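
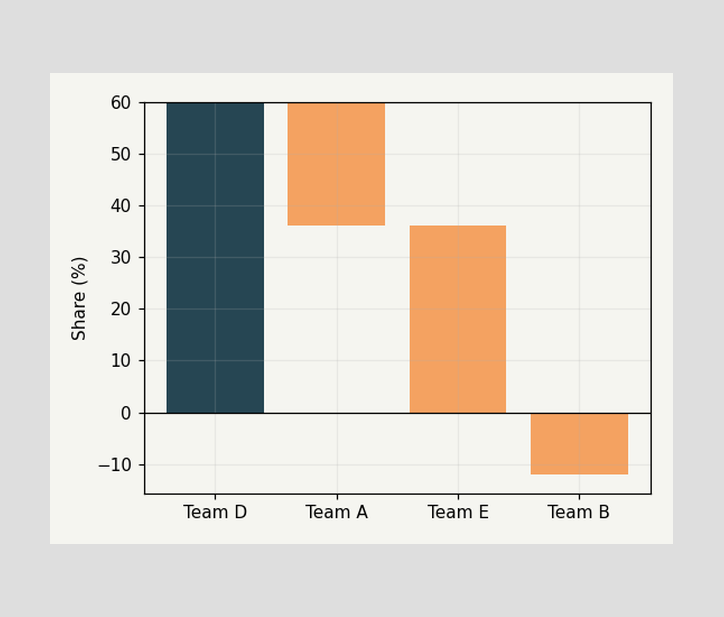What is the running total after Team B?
-12%

After Team B the running total reaches -12%.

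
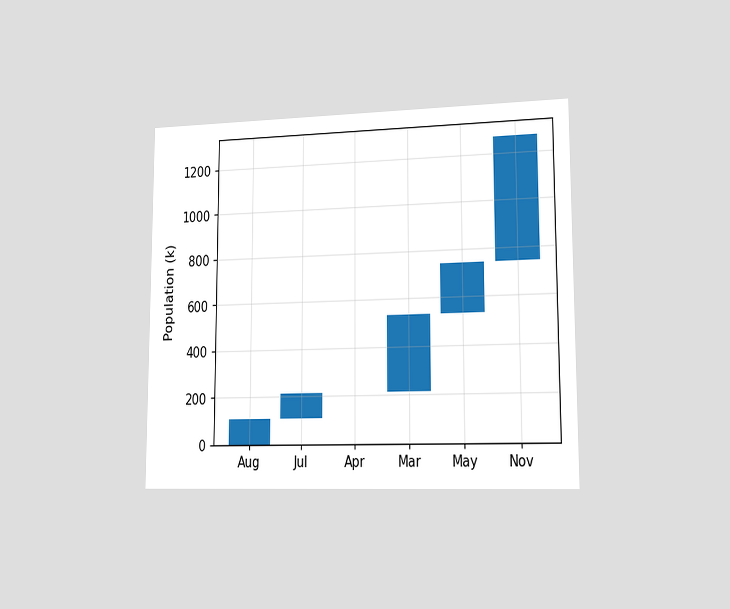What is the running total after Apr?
The chart is viewed slightly from the right. After Apr the running total reaches 212k.

212k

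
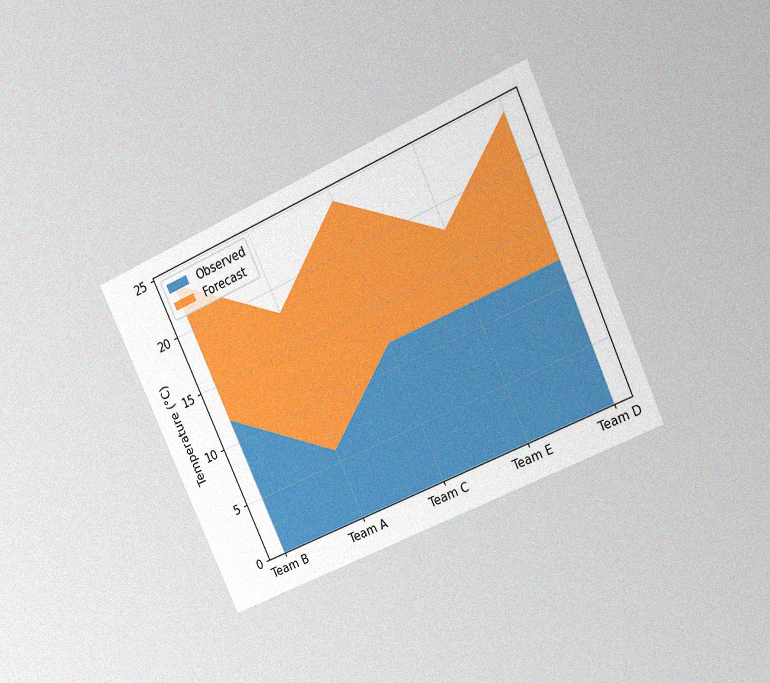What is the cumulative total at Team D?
The chart is tilted about 24° counter-clockwise and viewed at a slight angle, with some photo noise. The stacked total at Team D reaches 24°C.

24°C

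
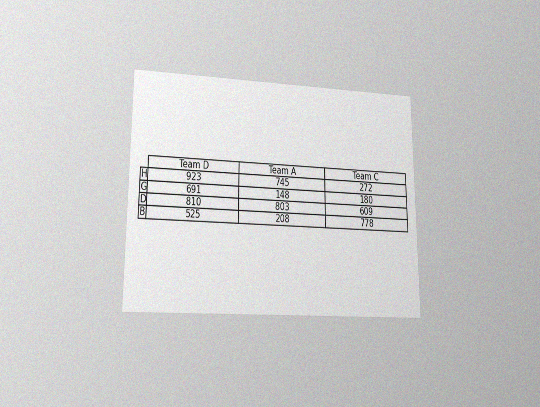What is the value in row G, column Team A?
148

The chart is viewed at a slight angle, with some photo noise. The (G, Team A) cell reads 148.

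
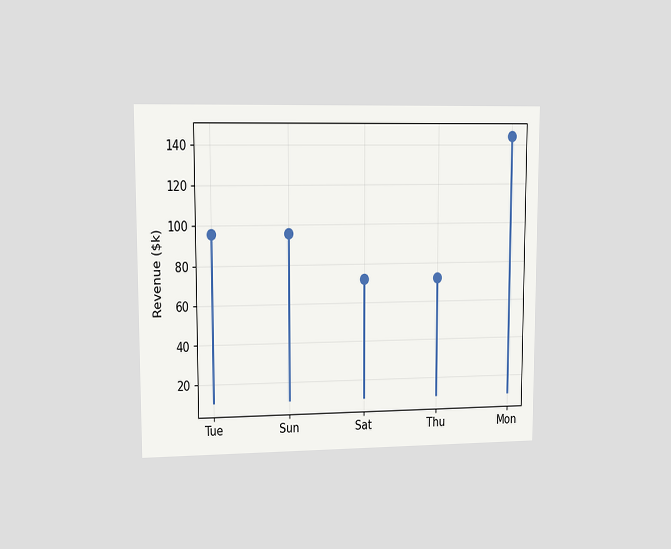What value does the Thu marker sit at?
The chart is viewed at a slight angle. The Thu marker sits at $72k.

$72k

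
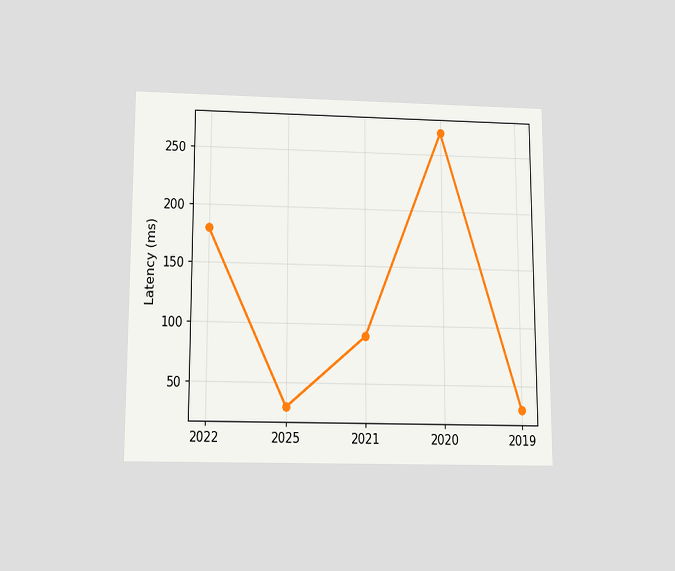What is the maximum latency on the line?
The chart is viewed slightly from below. The highest point is at 2020, and reading across to the y-axis gives 270ms.

270ms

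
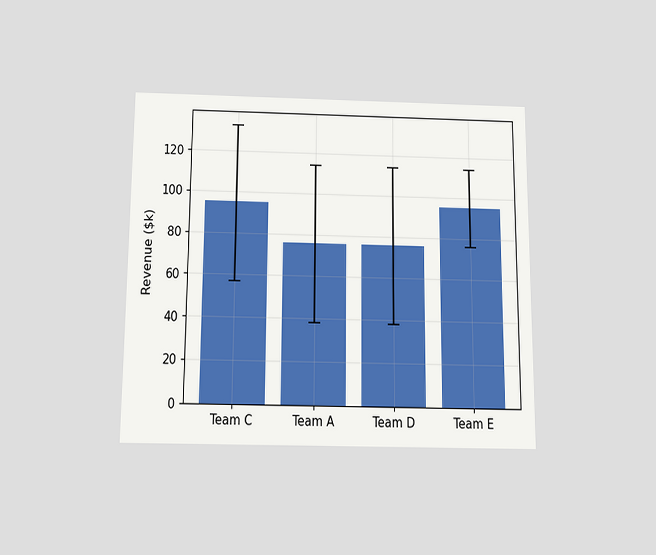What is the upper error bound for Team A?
The chart is viewed slightly from below. The Team A bar's upper whisker reaches $114k.

$114k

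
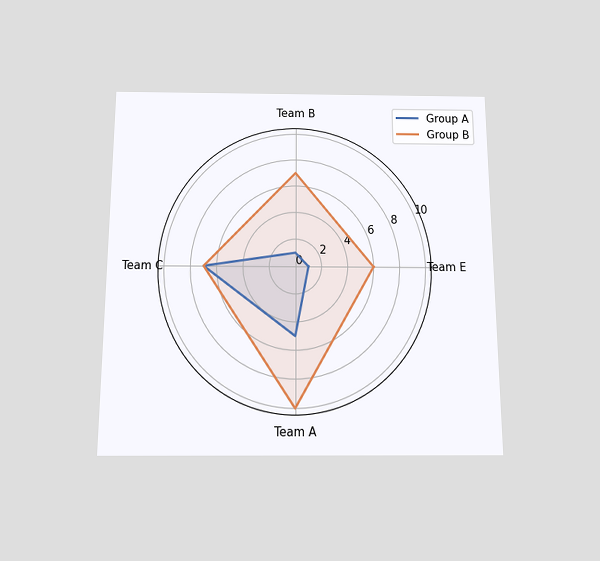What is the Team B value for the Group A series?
The chart is viewed slightly from below. On the Team B axis, Group A reaches 1.

1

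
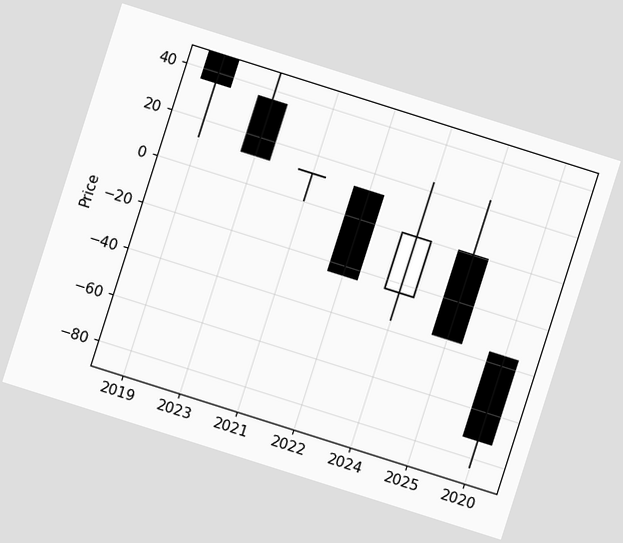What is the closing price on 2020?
The chart is tilted about 18° clockwise. The 2020 candle closes at -72.

-72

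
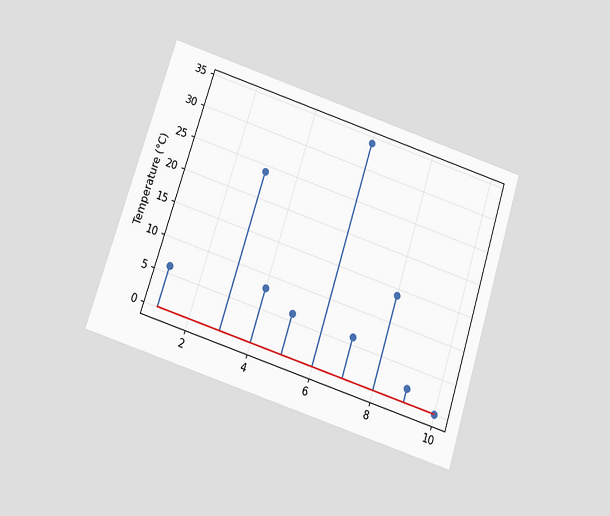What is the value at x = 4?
8°C

The chart is tilted about 18° clockwise and viewed slightly from below. The stem at x=4 reaches 8°C.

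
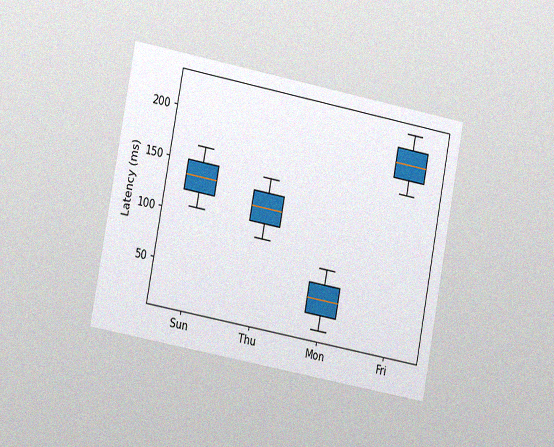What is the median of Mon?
45ms

The chart is tilted about 11° clockwise and viewed slightly from the left, with some photo noise. The median line in the Mon box sits at 45ms.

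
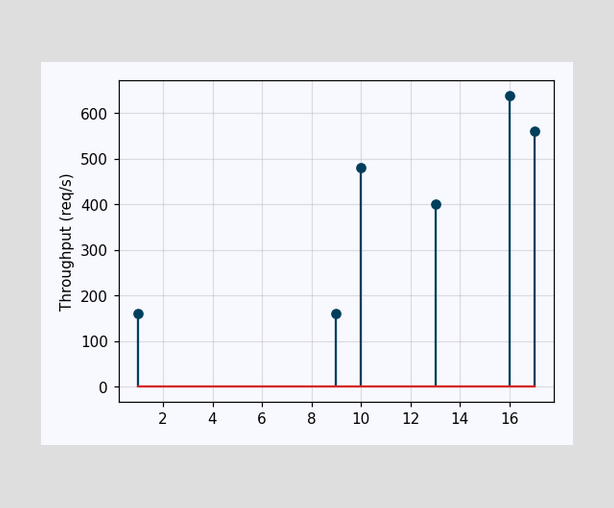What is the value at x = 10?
The stem at x=10 reaches 480req/s.

480req/s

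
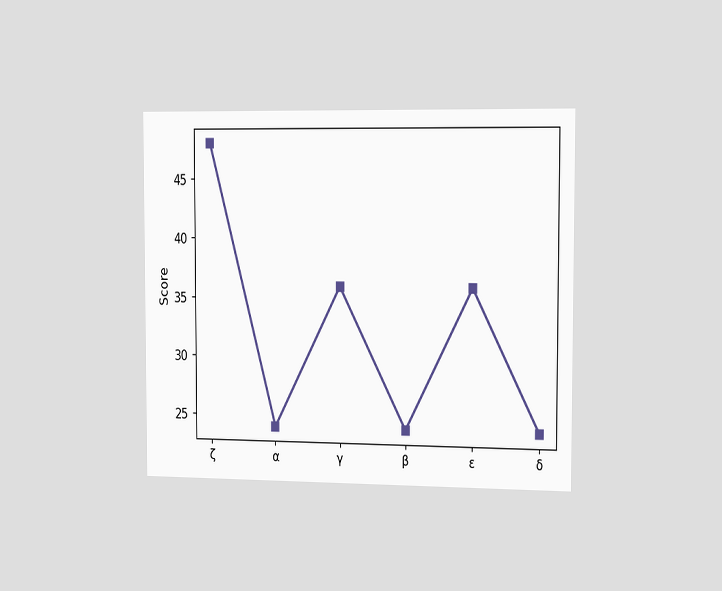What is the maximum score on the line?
48

The chart is viewed slightly from the right. The highest point is at ζ, and reading across to the y-axis gives 48.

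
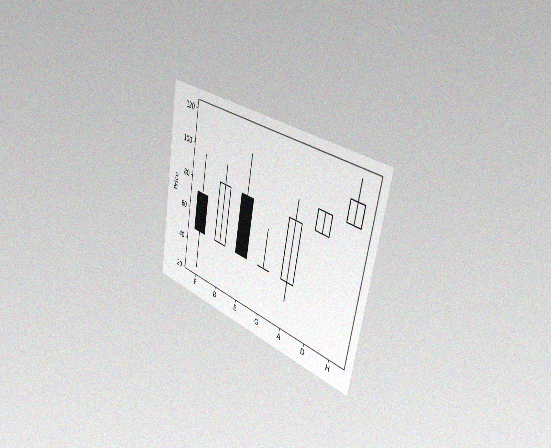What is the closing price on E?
The chart is tilted about 11° clockwise and viewed slightly from the right, with some photo noise. The E candle closes at 48.

48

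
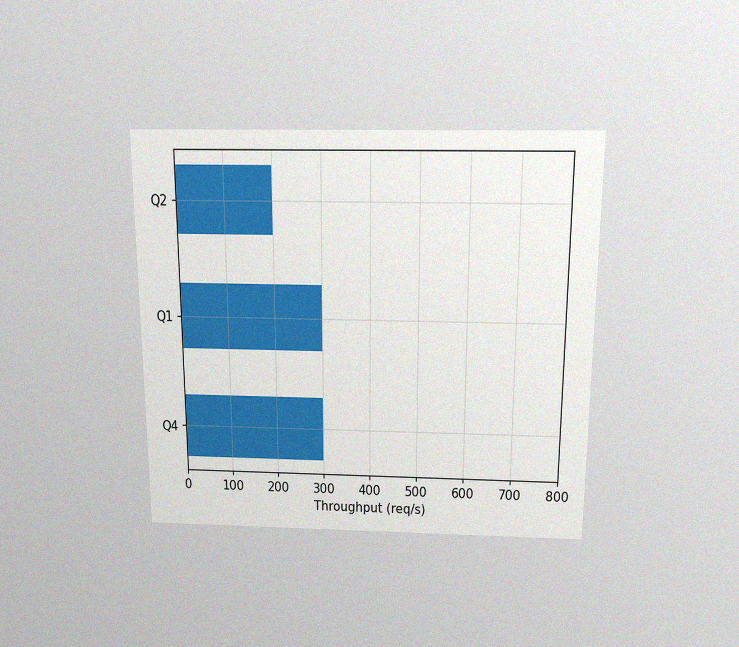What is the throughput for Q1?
300req/s

The chart is viewed slightly from above, with some photo noise. Reading along the chart's x-axis, the Q1 bar reaches 300req/s.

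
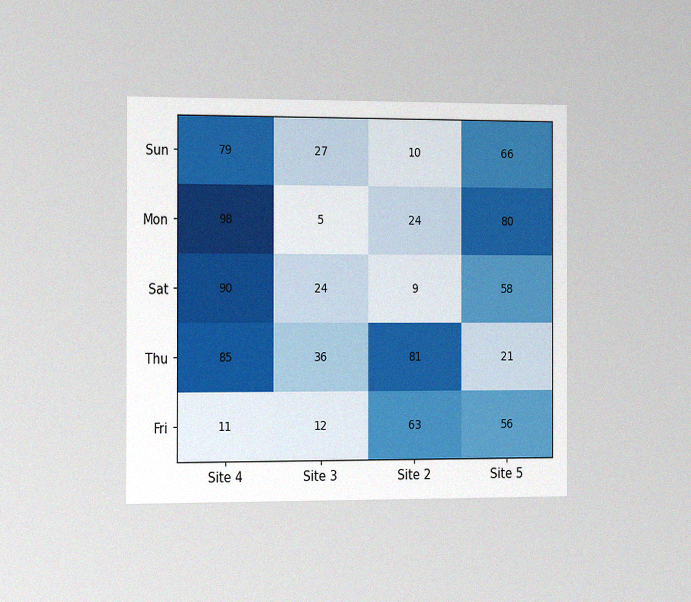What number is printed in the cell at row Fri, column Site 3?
The chart is viewed slightly from the left, with some photo noise. The (Fri, Site 3) cell reads 12.

12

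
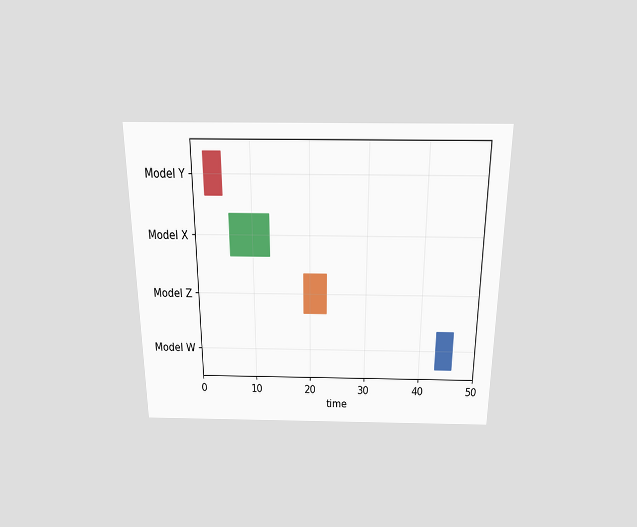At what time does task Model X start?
The chart is viewed slightly from above. The Model X bar begins at t=6.

6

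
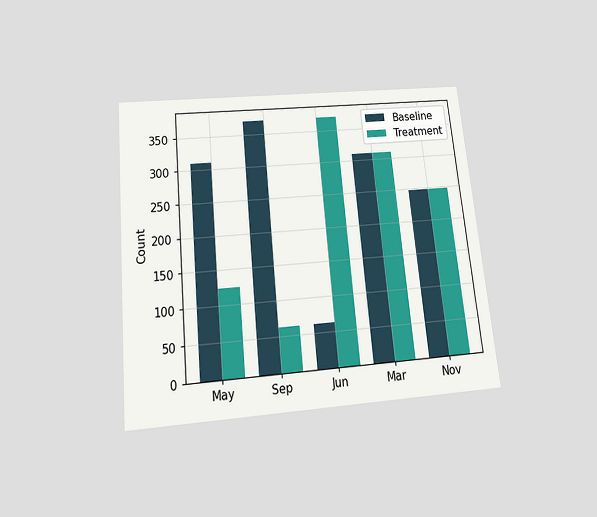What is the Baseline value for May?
The chart is tilted about 6° counter-clockwise and viewed slightly from below. The Baseline bar at May reaches 310 on the y-axis.

310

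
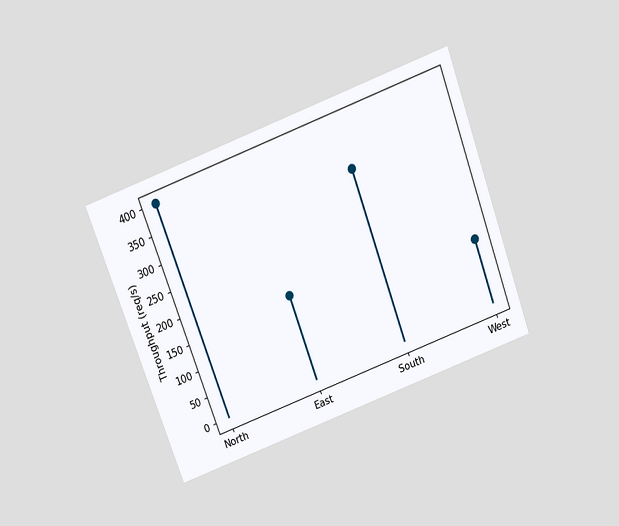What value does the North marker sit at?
400req/s

The chart is tilted about 20° counter-clockwise and viewed slightly from above. The North marker sits at 400req/s.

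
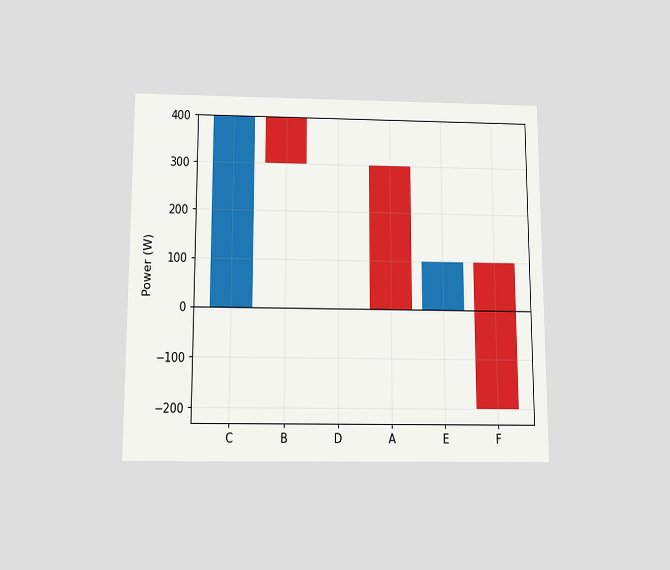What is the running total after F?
The chart is viewed slightly from below. After F the running total reaches -200W.

-200W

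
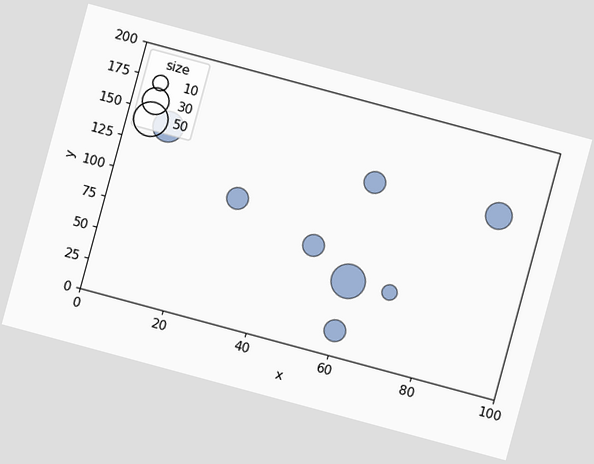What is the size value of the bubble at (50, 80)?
The chart is tilted about 15° clockwise. Matching the bubble at (50, 80) against the size legend gives 20.

20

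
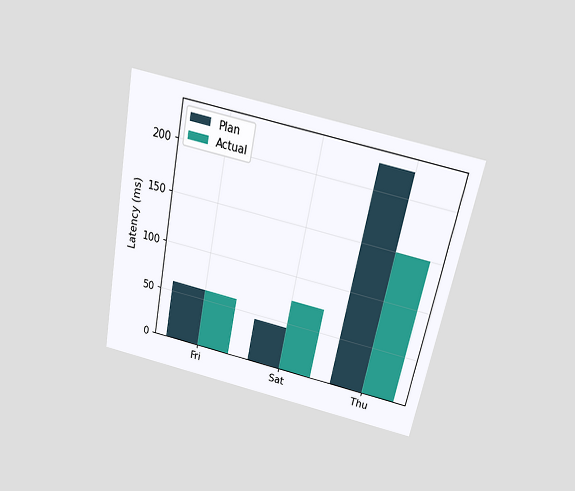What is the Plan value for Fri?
60ms

The chart is tilted about 11° clockwise and viewed slightly from above. The Plan bar at Fri reaches 60ms on the y-axis.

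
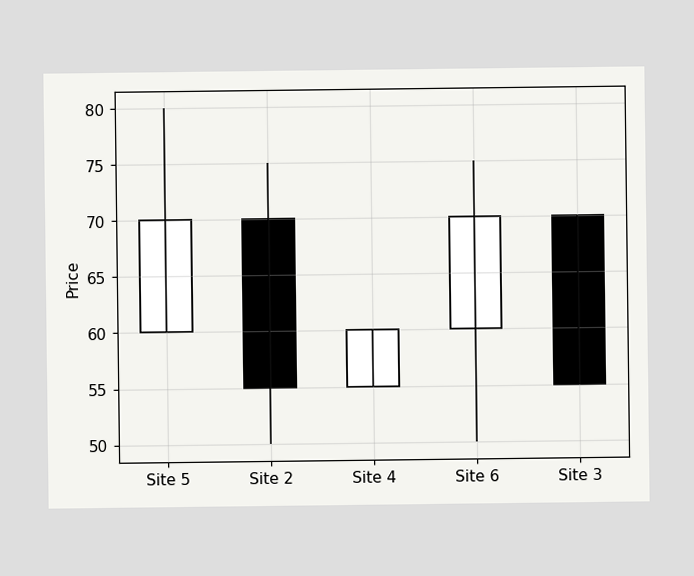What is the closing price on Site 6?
The Site 6 candle closes at 70.

70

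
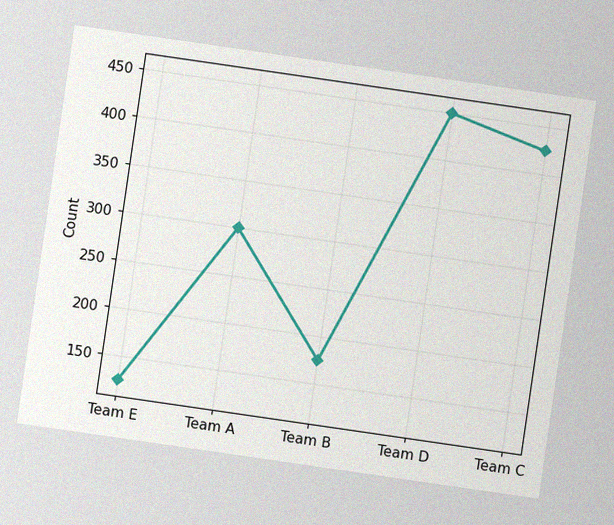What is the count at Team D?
450

The chart is tilted about 8° clockwise, with some photo noise. At Team D, the line is at 450.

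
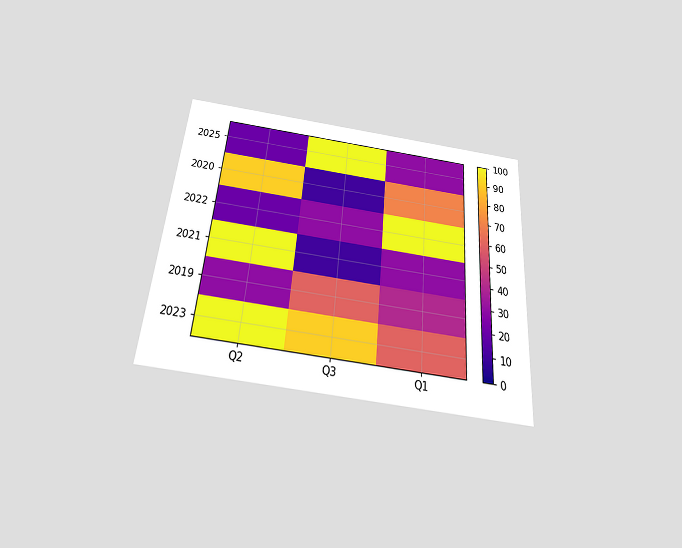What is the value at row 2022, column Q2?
20

The chart is tilted about 5° clockwise and viewed slightly from below. Matching cell (2022, Q2) against the colorbar gives 20.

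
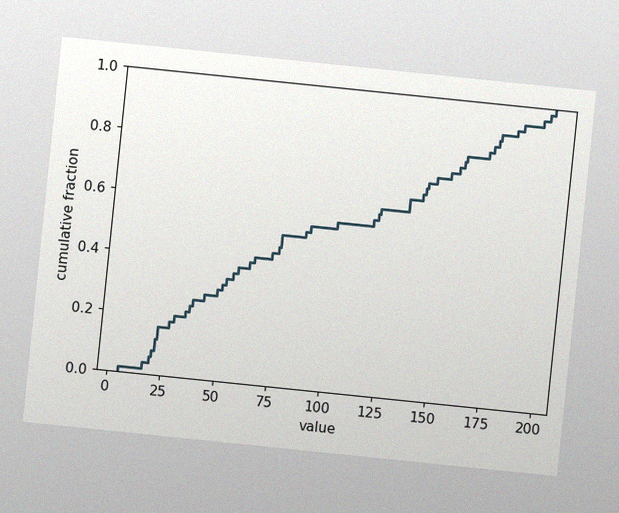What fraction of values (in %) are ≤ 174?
90%

The chart is tilted about 6° clockwise, with some photo noise. At x=174 the ECDF step is at 90%.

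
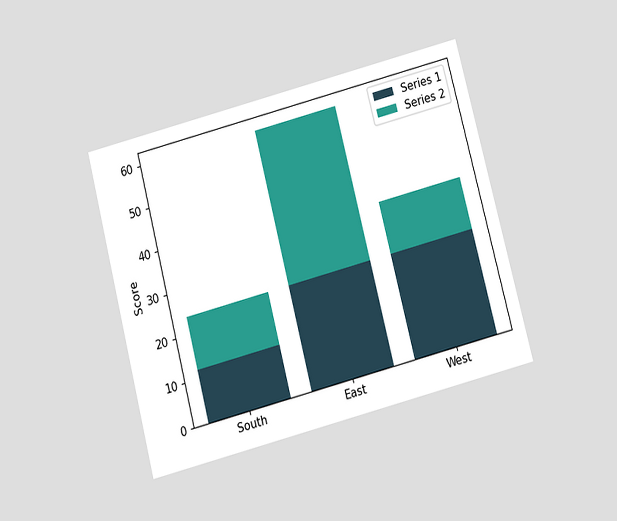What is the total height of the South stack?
The chart is tilted about 15° counter-clockwise and viewed slightly from below. The South stack's top reaches 24 on the y-axis.

24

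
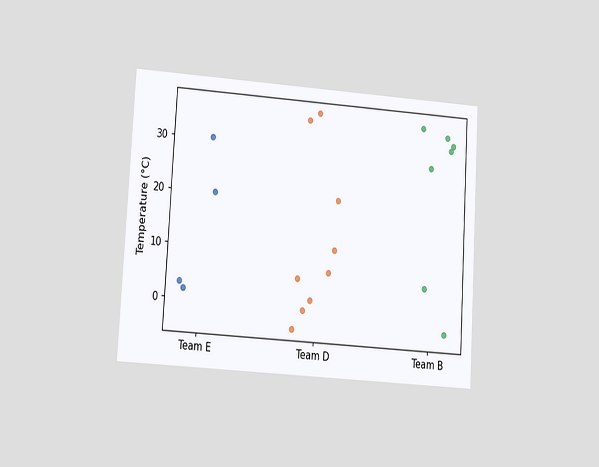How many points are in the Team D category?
The chart is tilted about 3° clockwise and viewed at a slight angle. Counting the markers in the Team D column gives 9.

9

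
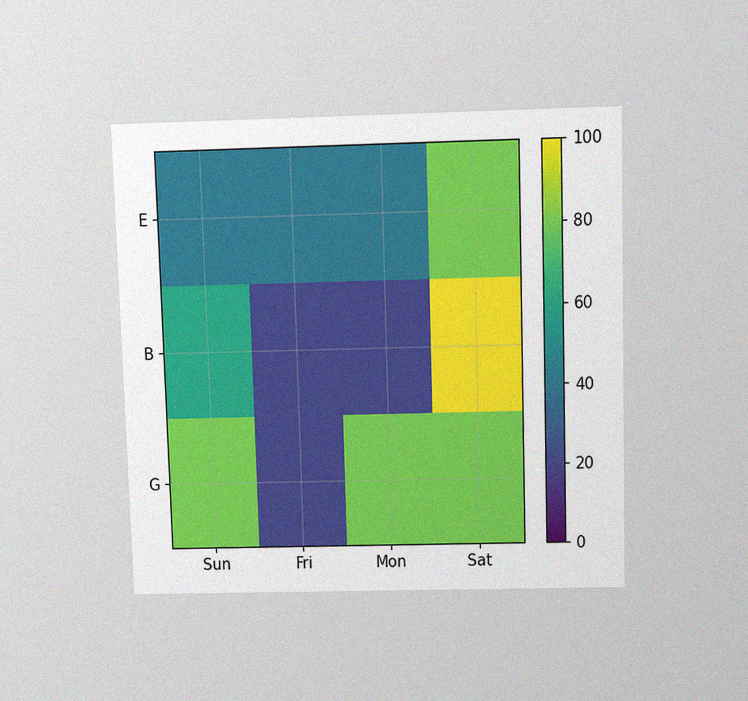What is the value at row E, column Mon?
40

The chart is viewed slightly from above, with some photo noise. Matching cell (E, Mon) against the colorbar gives 40.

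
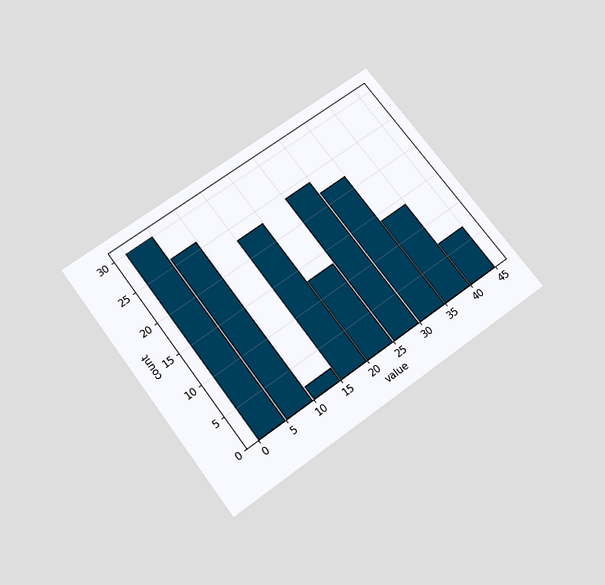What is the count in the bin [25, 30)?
The chart is tilted about 37° counter-clockwise and viewed slightly from below. The [25, 30) bin has height 24.

24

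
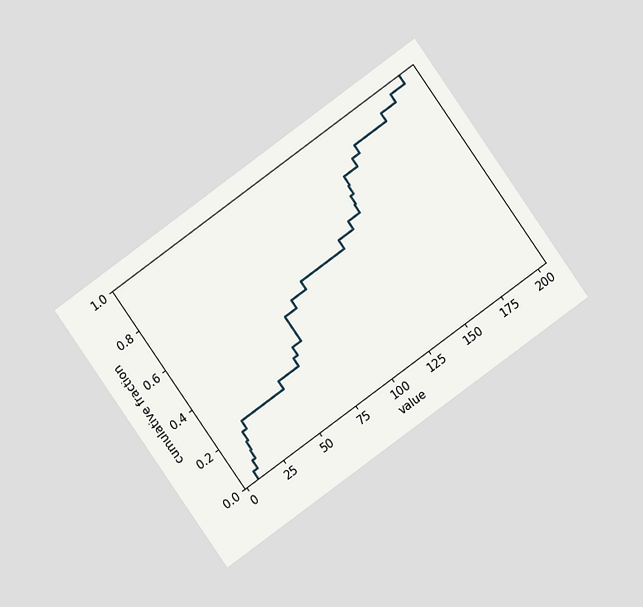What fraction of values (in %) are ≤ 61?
The chart is tilted about 35° counter-clockwise and viewed at a slight angle. At x=61 the ECDF step is at 32%.

32%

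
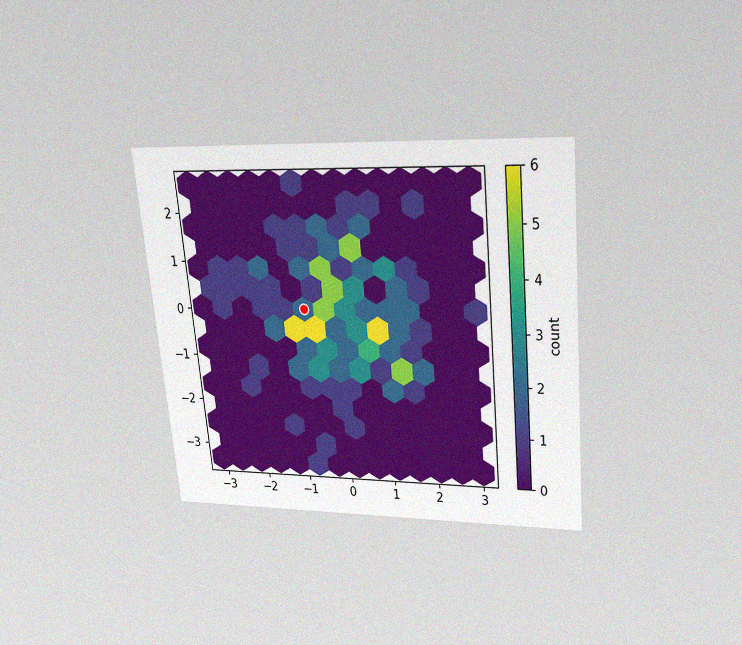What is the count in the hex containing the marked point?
2

The chart is tilted about 5° counter-clockwise and viewed slightly from above, with some photo noise. The marked hex reads 2 on the colorbar.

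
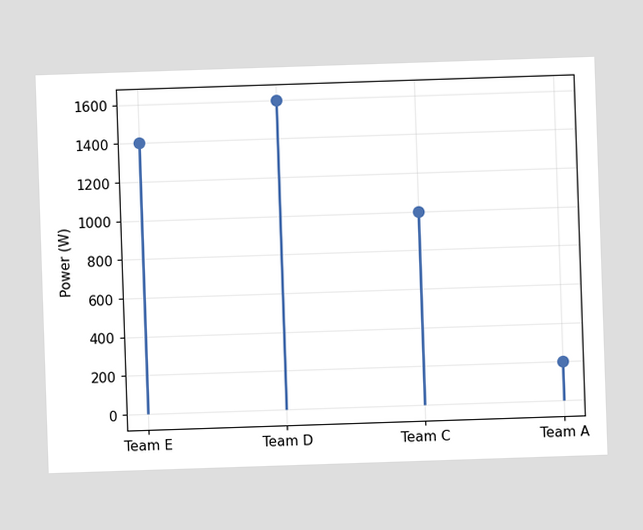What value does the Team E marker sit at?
1400W

The Team E marker sits at 1400W.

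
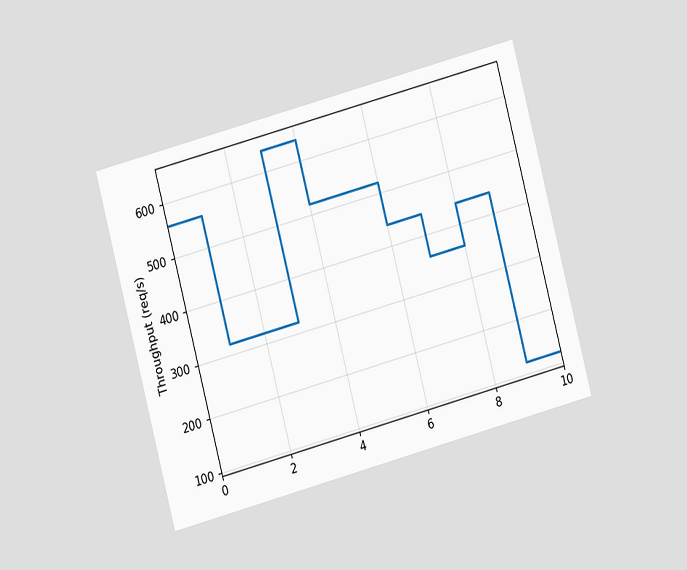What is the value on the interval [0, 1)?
560req/s

The chart is tilted about 15° counter-clockwise and viewed at a slight angle. On [0, 1) the step sits at 560req/s.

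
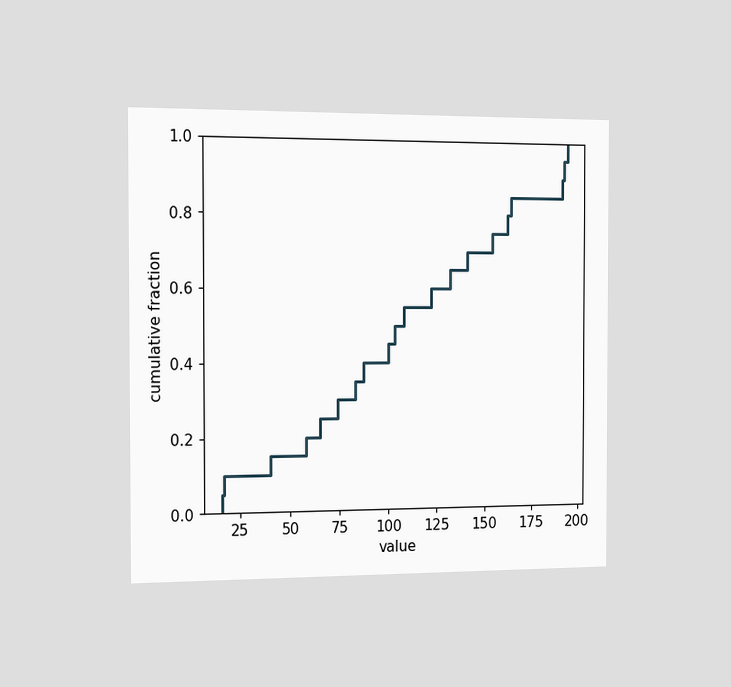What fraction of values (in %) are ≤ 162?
80%

The chart is viewed slightly from the left. At x=162 the ECDF step is at 80%.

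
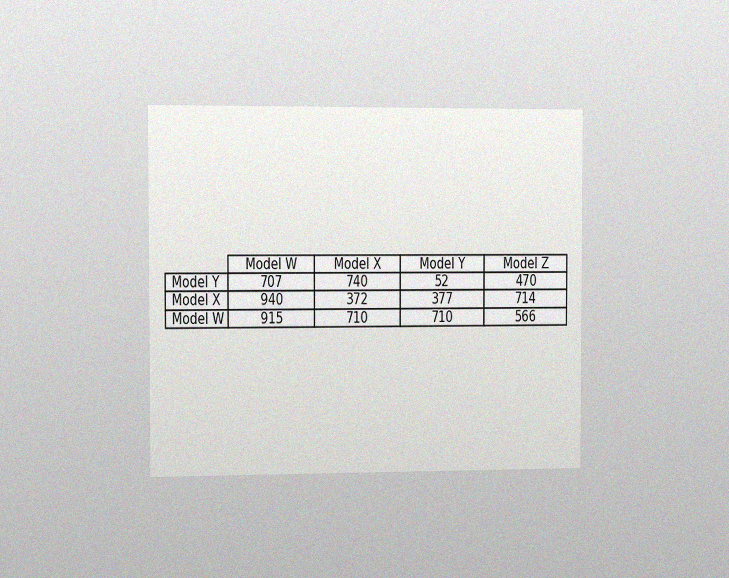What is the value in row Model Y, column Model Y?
The chart is viewed slightly from the left, with some photo noise. The (Model Y, Model Y) cell reads 52.

52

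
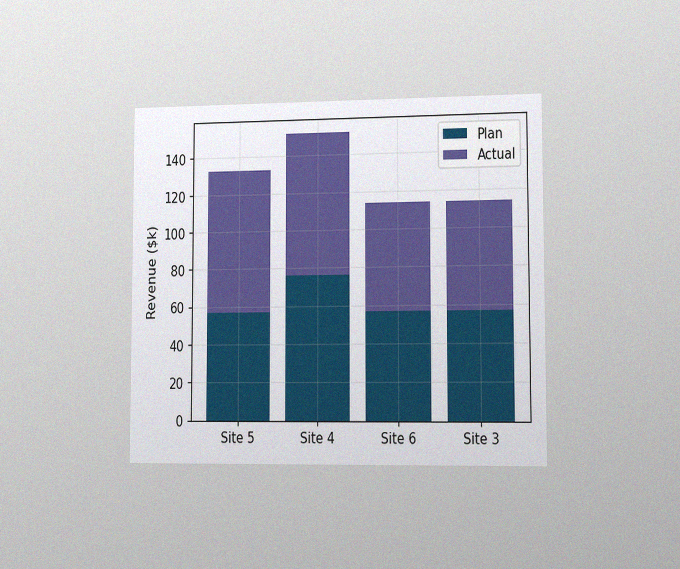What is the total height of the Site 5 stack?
$133k

The chart is viewed slightly from the right, with some photo noise. The Site 5 stack's top reaches $133k on the y-axis.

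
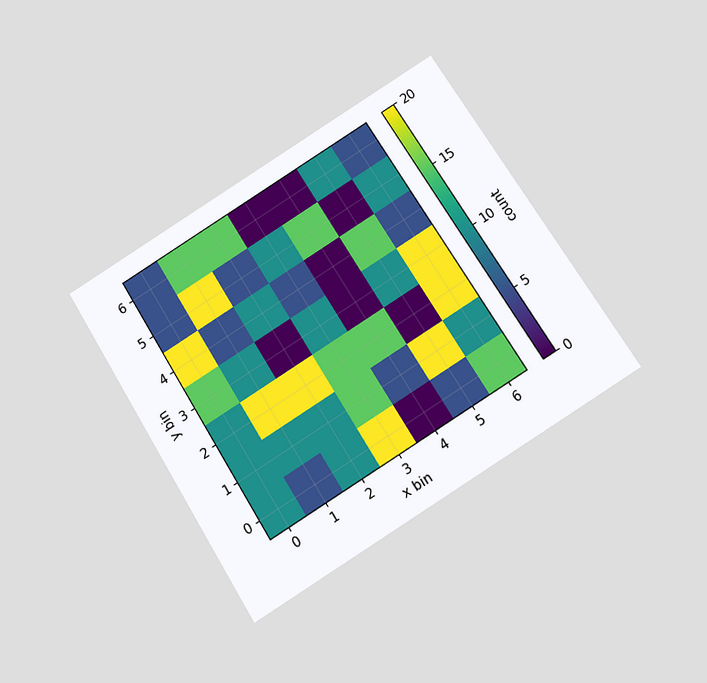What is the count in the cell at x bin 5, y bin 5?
0

The chart is tilted about 32° counter-clockwise and viewed slightly from below. Matching the cell (5, 5) against the colorbar gives 0.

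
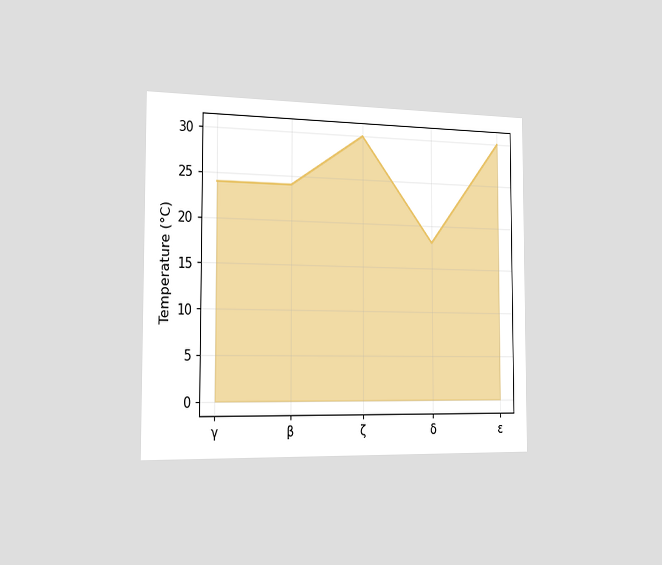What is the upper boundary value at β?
The chart is viewed slightly from the left. At β the upper boundary is at 24°C.

24°C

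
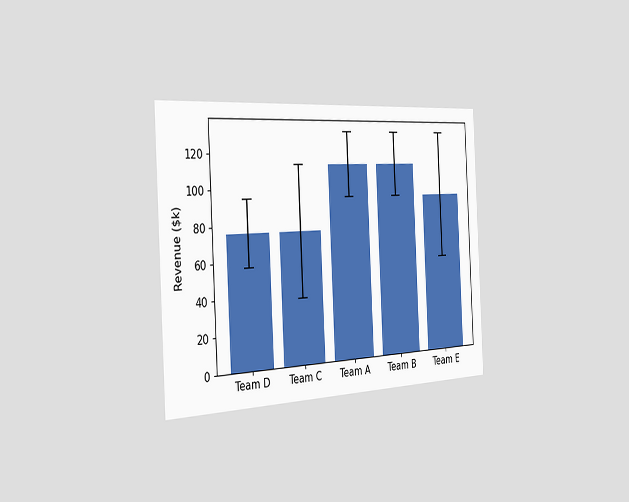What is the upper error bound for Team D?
$95k

The chart is tilted about 3° counter-clockwise and viewed slightly from the left. The Team D bar's upper whisker reaches $95k.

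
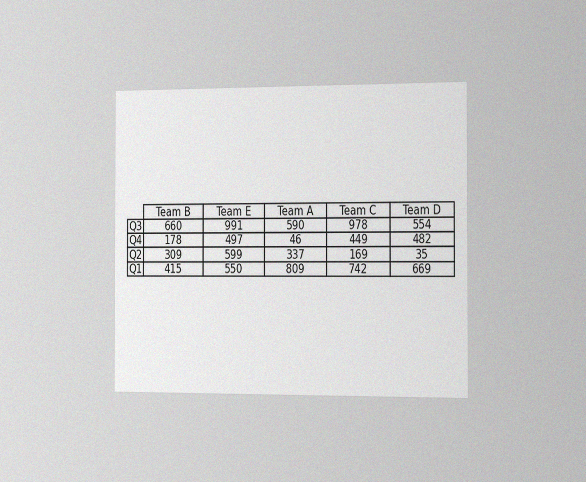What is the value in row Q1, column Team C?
742

The chart is viewed slightly from the right, with some photo noise. The (Q1, Team C) cell reads 742.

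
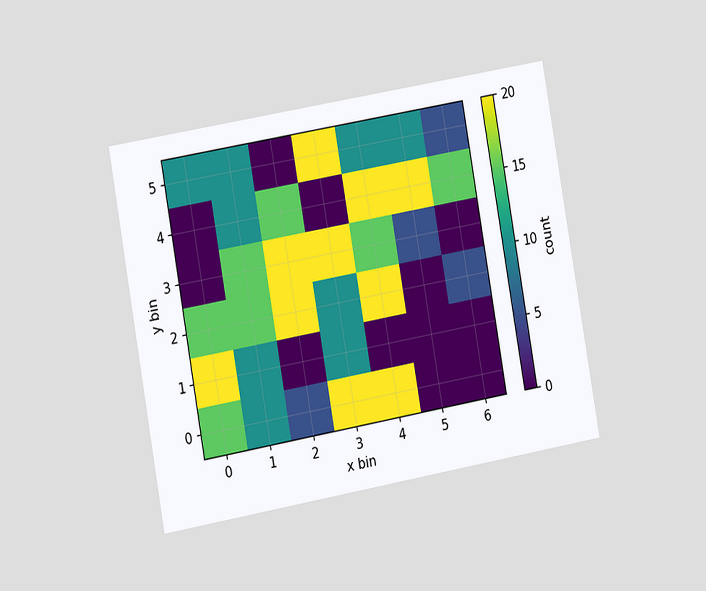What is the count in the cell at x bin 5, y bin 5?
The chart is tilted about 10° counter-clockwise and viewed slightly from the left. Matching the cell (5, 5) against the colorbar gives 10.

10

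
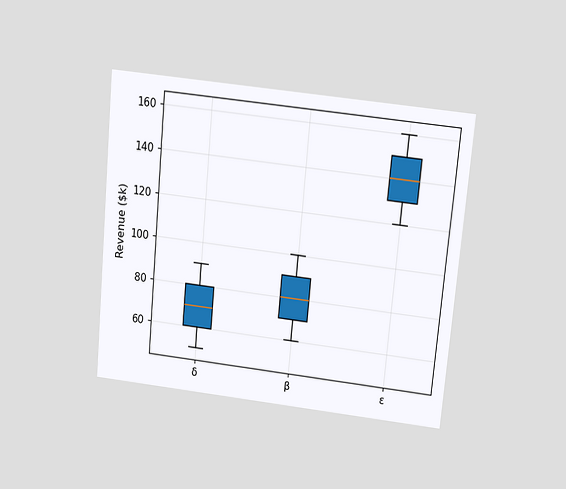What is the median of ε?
The chart is tilted about 5° clockwise and viewed slightly from above. The median line in the ε box sits at $140k.

$140k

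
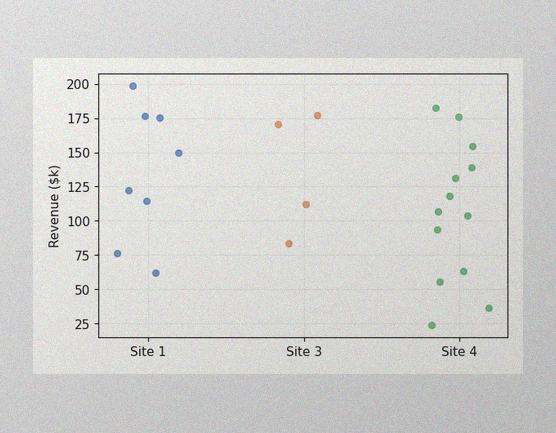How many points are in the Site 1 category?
The image has some photo noise and uneven lighting. Counting the markers in the Site 1 column gives 8.

8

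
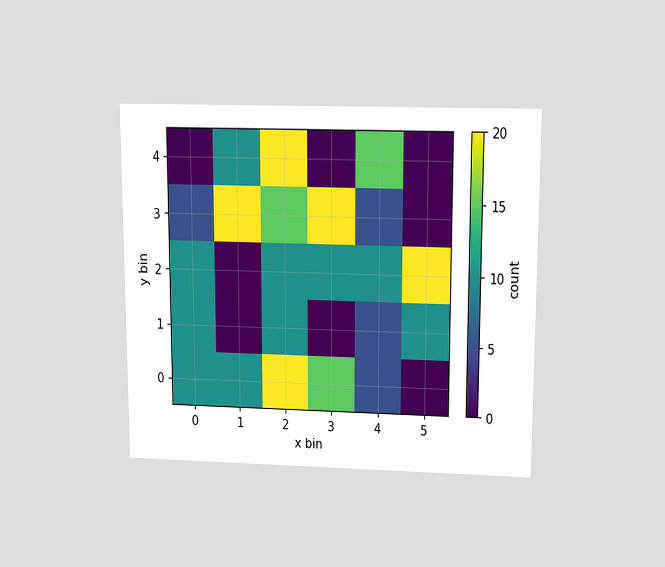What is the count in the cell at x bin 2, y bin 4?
20

The chart is viewed slightly from above. Matching the cell (2, 4) against the colorbar gives 20.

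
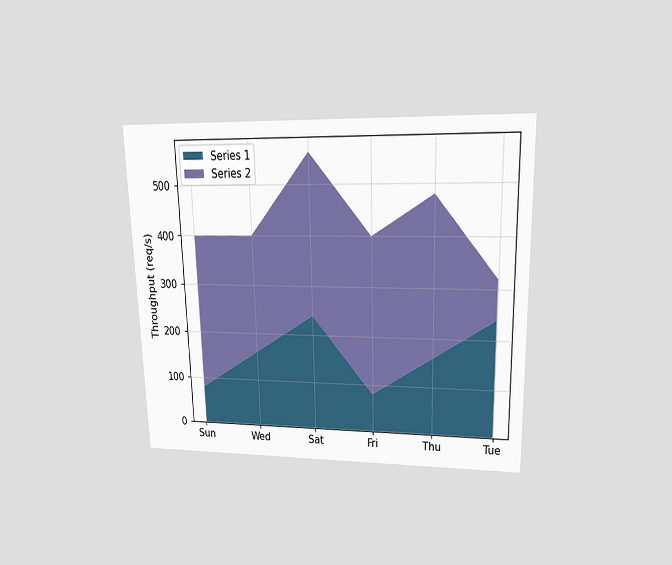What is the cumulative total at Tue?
320req/s

The chart is viewed at a slight angle. The stacked total at Tue reaches 320req/s.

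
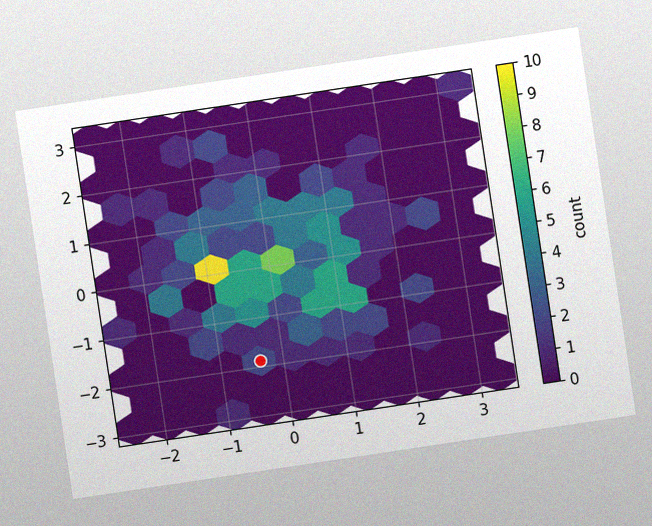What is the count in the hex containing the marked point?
2

The chart is tilted about 9° counter-clockwise, with some photo noise. The marked hex reads 2 on the colorbar.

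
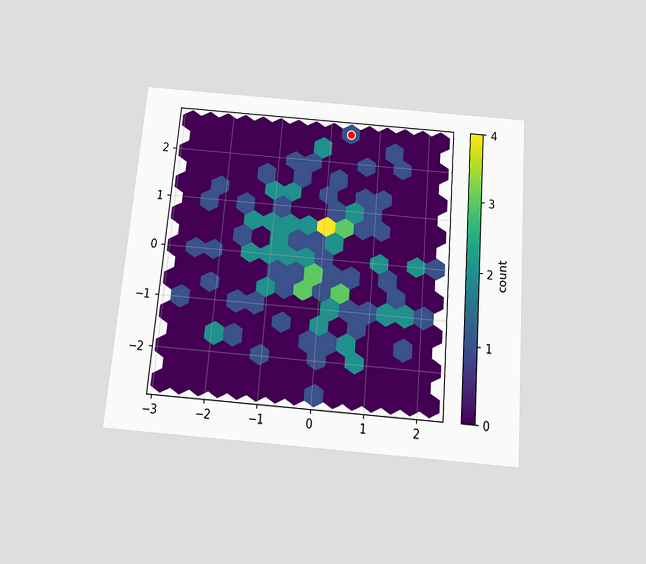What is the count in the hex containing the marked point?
The chart is tilted about 5° clockwise and viewed slightly from below. The marked hex reads 1 on the colorbar.

1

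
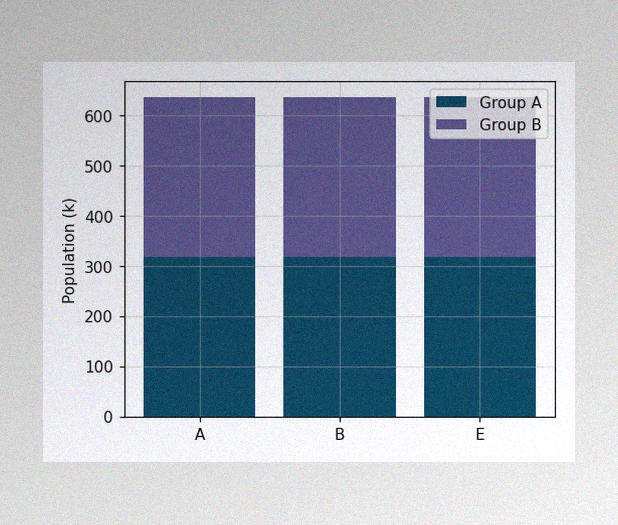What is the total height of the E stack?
The image has some photo noise and uneven lighting. The E stack's top reaches 636k on the y-axis.

636k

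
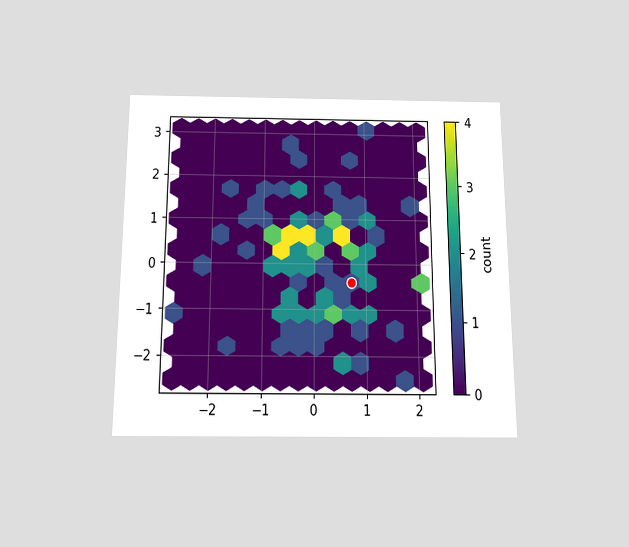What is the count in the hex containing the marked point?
The chart is viewed slightly from below. The marked hex reads 1 on the colorbar.

1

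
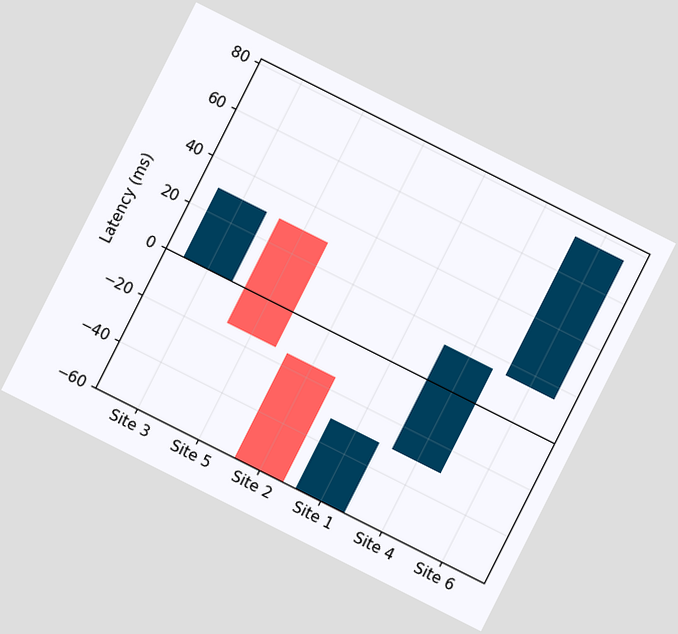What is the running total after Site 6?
75ms

The chart is tilted about 27° clockwise. After Site 6 the running total reaches 75ms.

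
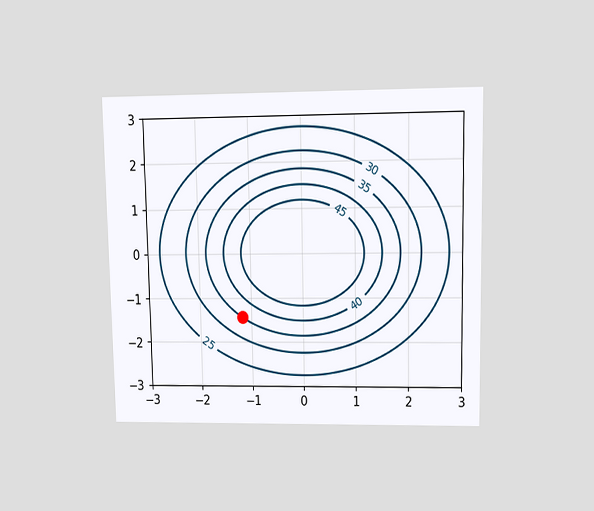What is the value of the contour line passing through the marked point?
35

The chart is viewed at a slight angle. The marked point sits on the contour labelled 35.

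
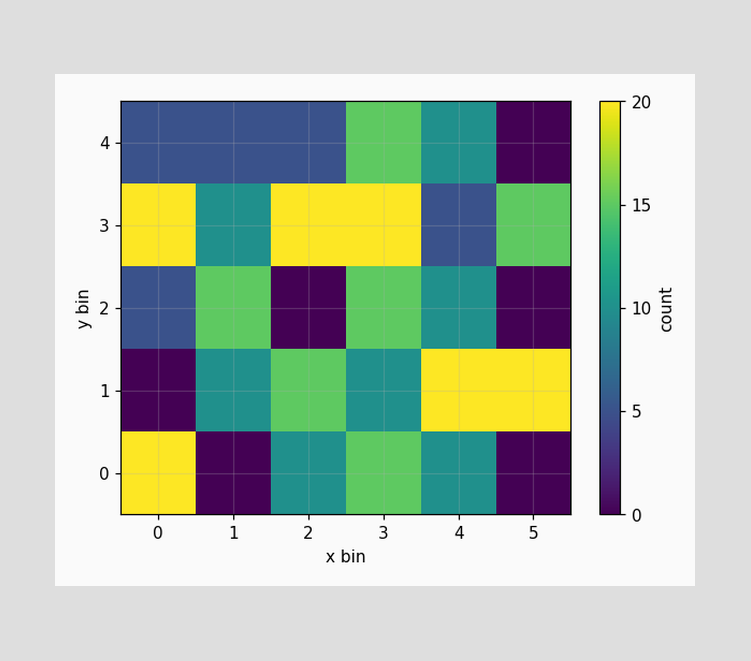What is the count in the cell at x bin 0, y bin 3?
Matching the cell (0, 3) against the colorbar gives 20.

20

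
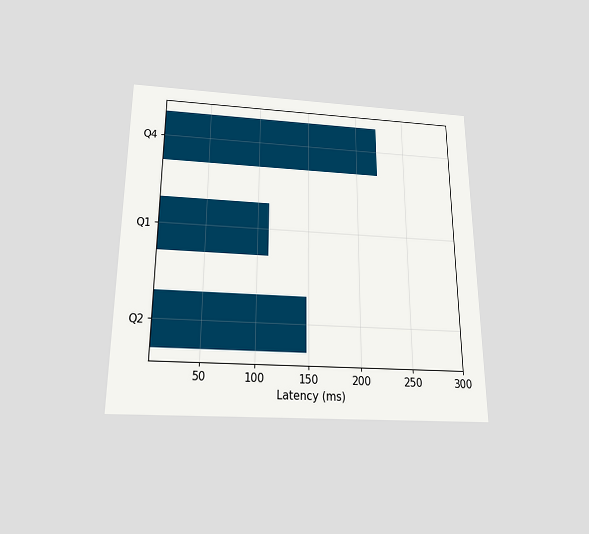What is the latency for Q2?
The chart is viewed slightly from below. Reading along the chart's x-axis, the Q2 bar reaches 148ms.

148ms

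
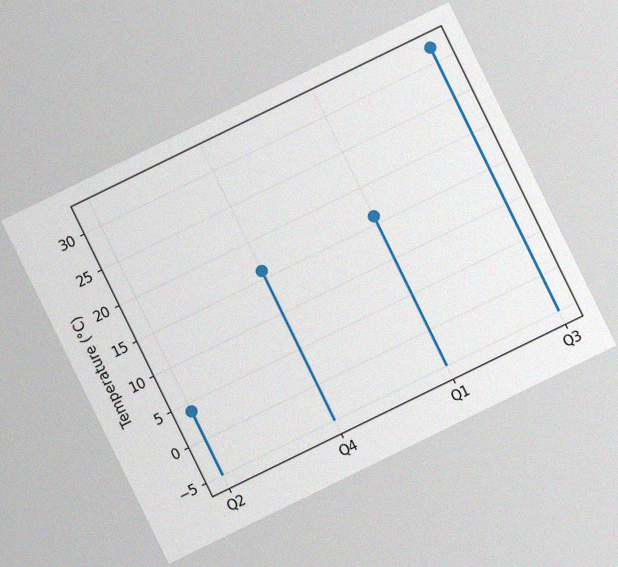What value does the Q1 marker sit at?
16°C

The chart is tilted about 26° counter-clockwise, with some photo noise. The Q1 marker sits at 16°C.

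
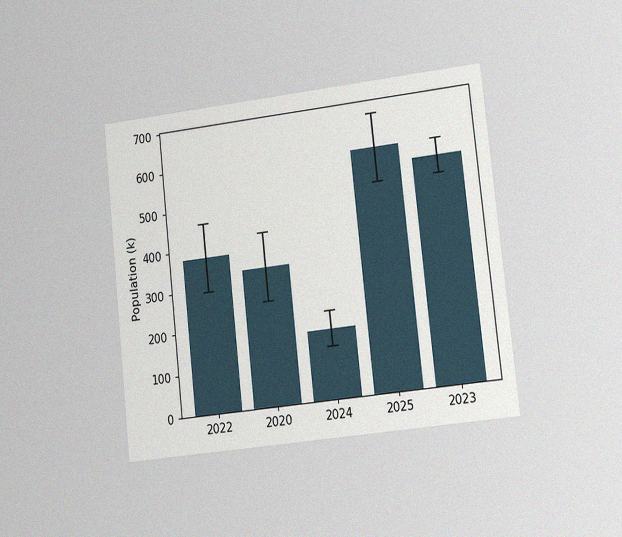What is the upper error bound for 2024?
210k

The chart is tilted about 6° counter-clockwise and viewed slightly from the right, with some photo noise. The 2024 bar's upper whisker reaches 210k.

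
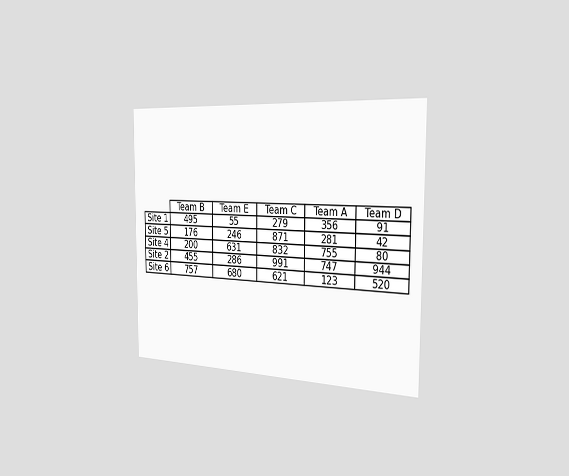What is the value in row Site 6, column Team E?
The chart is viewed slightly from the right. The (Site 6, Team E) cell reads 680.

680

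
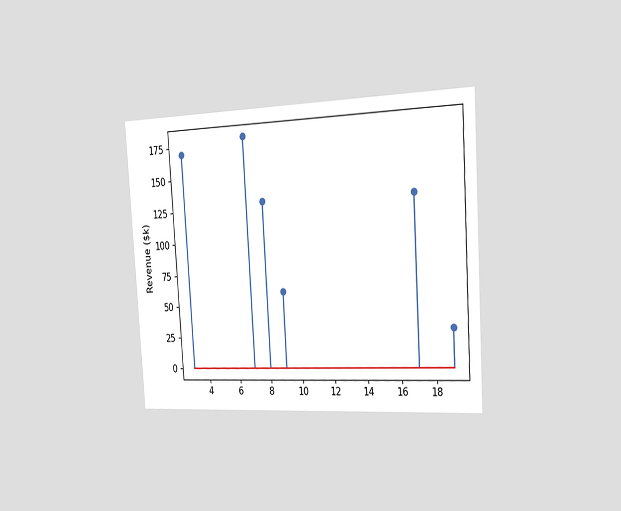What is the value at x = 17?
$130k

The chart is tilted about 4° counter-clockwise and viewed slightly from the right. The stem at x=17 reaches $130k.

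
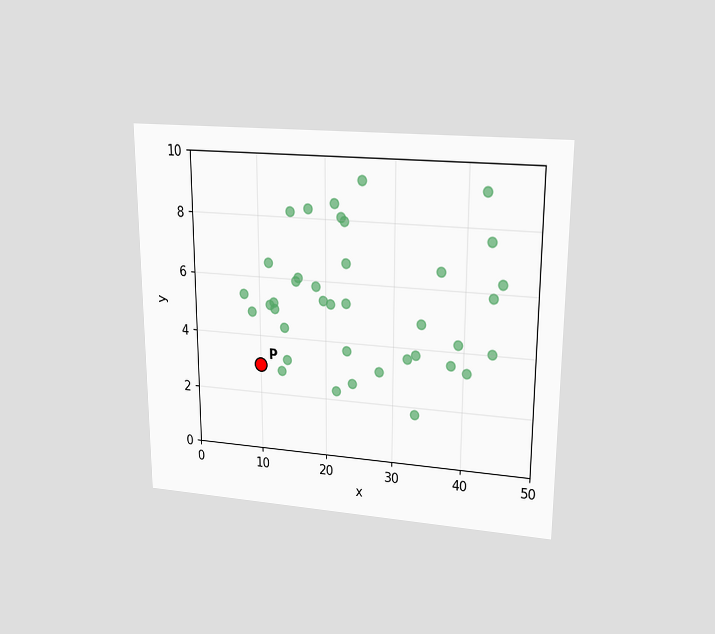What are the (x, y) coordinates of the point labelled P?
(10, 3)

The chart is viewed at a slight angle. Following the gridlines from P to each axis, P sits at (10, 3).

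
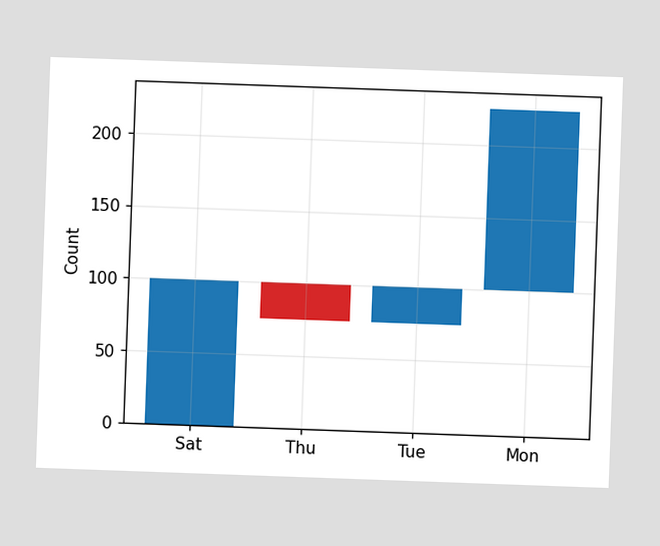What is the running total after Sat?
The chart is tilted about 2° clockwise. After Sat the running total reaches 100.

100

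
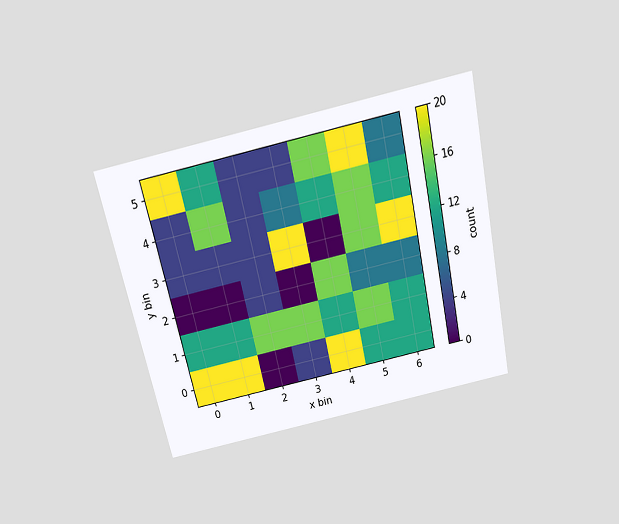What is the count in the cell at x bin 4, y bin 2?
The chart is tilted about 12° counter-clockwise and viewed slightly from above. Matching the cell (4, 2) against the colorbar gives 16.

16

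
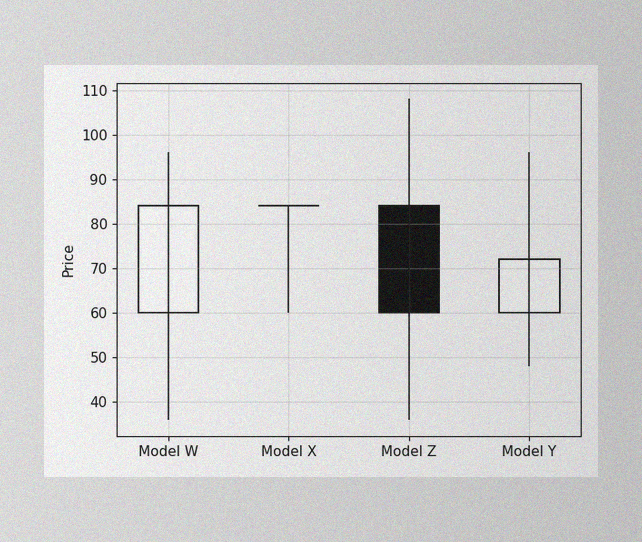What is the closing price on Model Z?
The image has some photo noise and uneven lighting. The Model Z candle closes at 60.

60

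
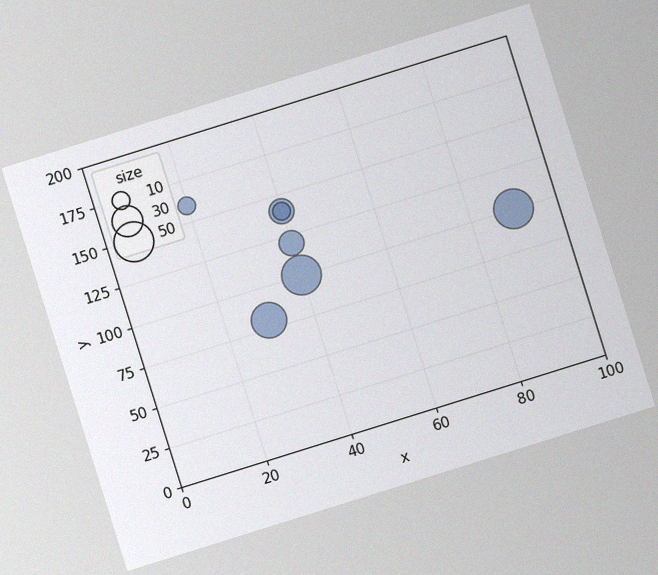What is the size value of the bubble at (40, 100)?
50

The chart is tilted about 17° counter-clockwise, with some photo noise. Matching the bubble at (40, 100) against the size legend gives 50.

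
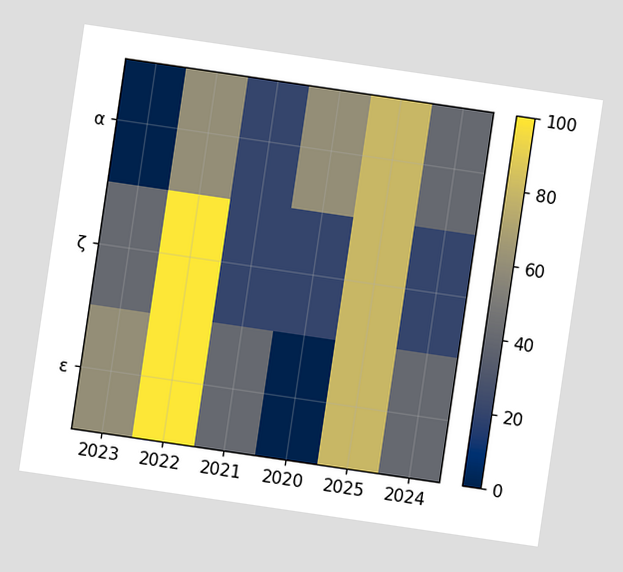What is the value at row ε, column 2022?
The chart is tilted about 8° clockwise. Matching cell (ε, 2022) against the colorbar gives 100.

100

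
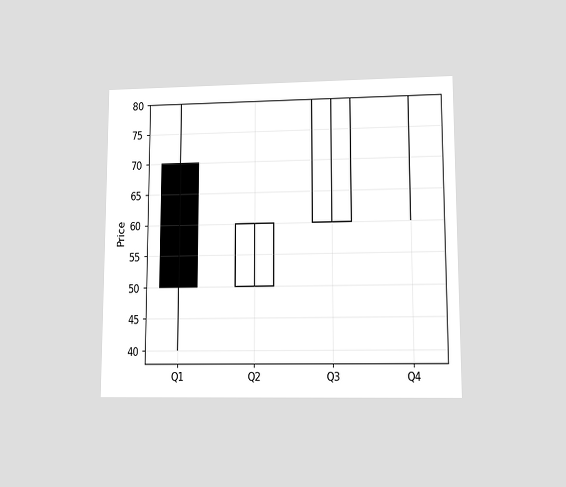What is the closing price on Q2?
The chart is viewed at a slight angle. The Q2 candle closes at 60.

60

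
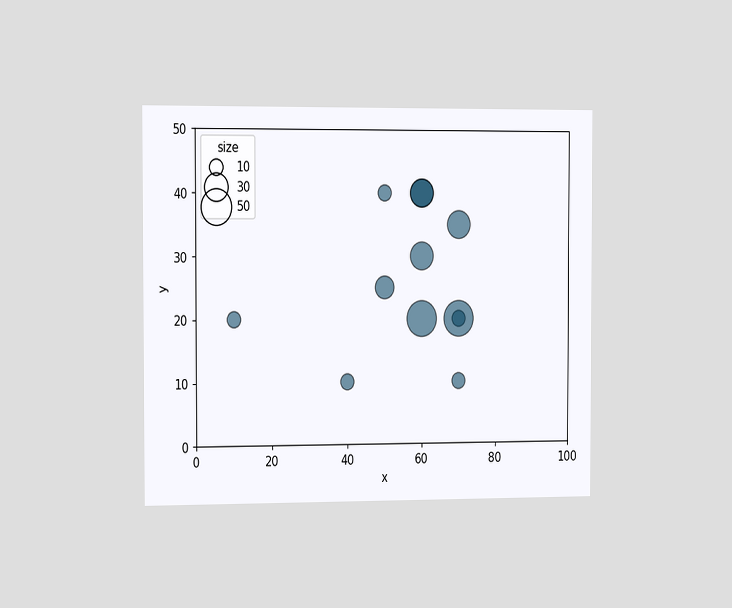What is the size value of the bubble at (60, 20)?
The chart is viewed slightly from the left. Matching the bubble at (60, 20) against the size legend gives 50.

50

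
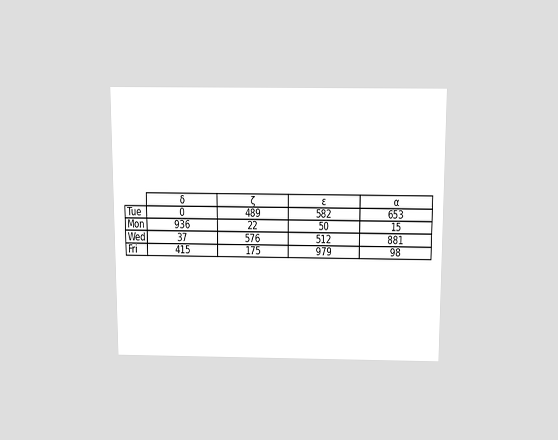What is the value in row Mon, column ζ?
22

The chart is viewed slightly from above. The (Mon, ζ) cell reads 22.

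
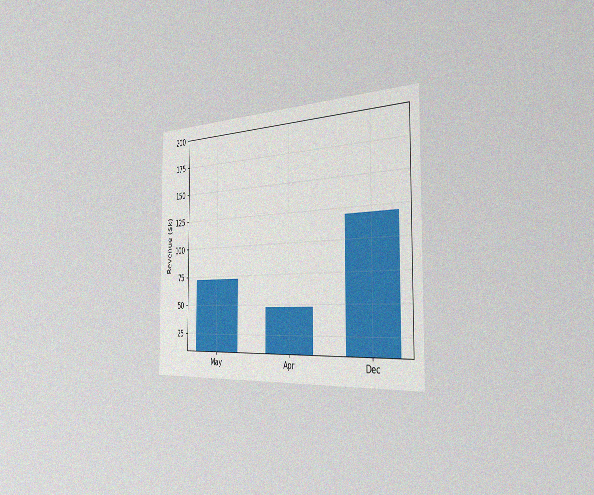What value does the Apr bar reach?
$48k

The chart is viewed slightly from the right, with some photo noise. Reading along the chart's y-axis, the Apr bar reaches $48k.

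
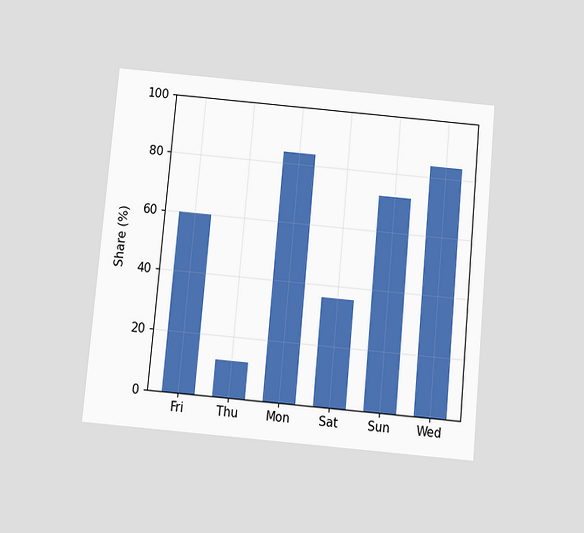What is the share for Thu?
The chart is tilted about 5° clockwise and viewed slightly from below. Reading along the chart's y-axis, the Thu bar reaches 12%.

12%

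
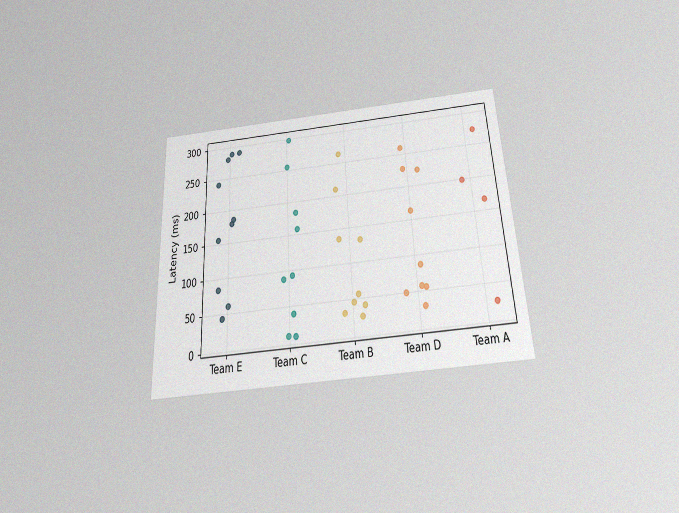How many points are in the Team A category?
4

The chart is tilted about 3° counter-clockwise and viewed slightly from below, with some photo noise. Counting the markers in the Team A column gives 4.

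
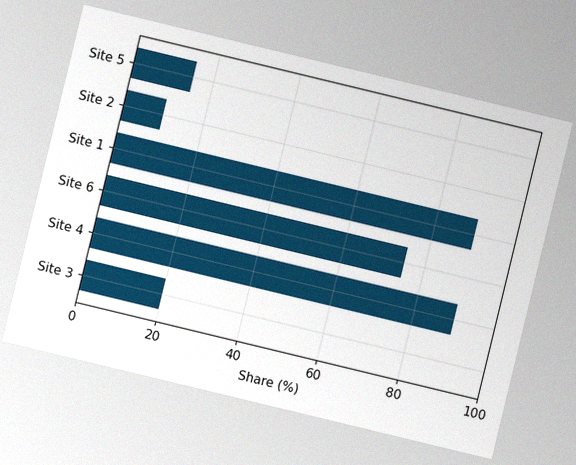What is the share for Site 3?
The chart is tilted about 14° clockwise, with some photo noise. Reading along the chart's x-axis, the Site 3 bar reaches 20%.

20%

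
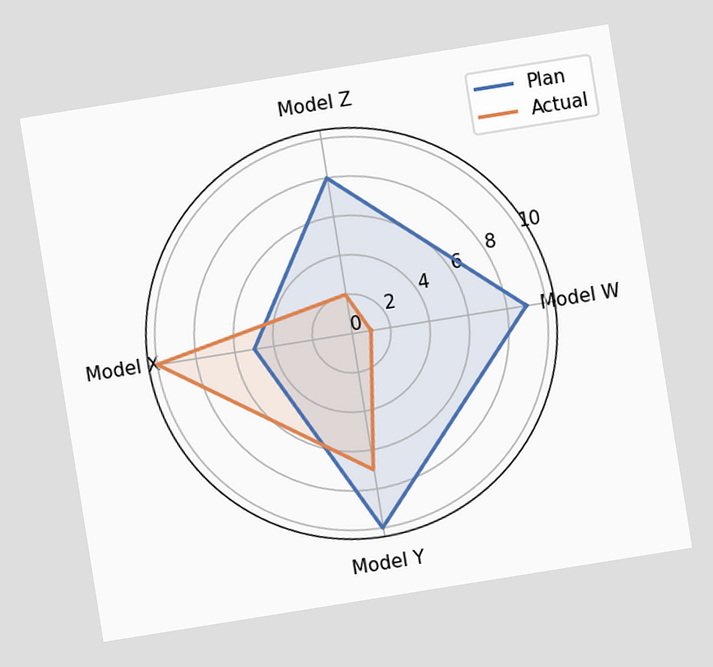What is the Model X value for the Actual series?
The chart is tilted about 9° counter-clockwise. On the Model X axis, Actual reaches 10.

10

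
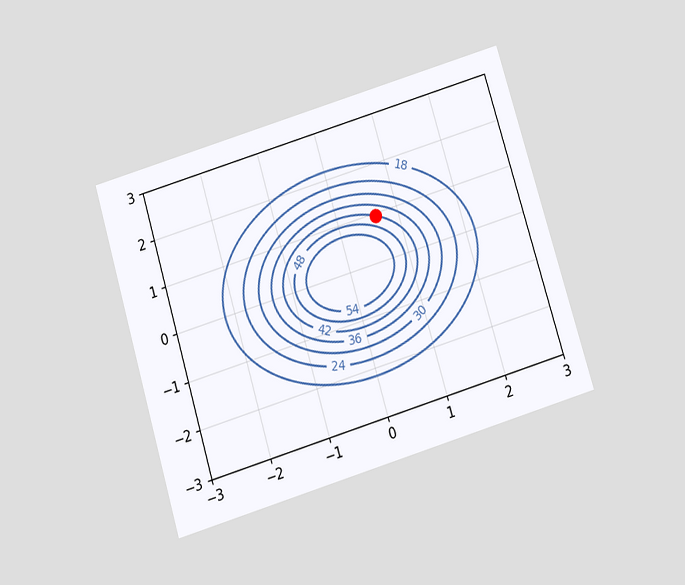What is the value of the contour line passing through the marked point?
42

The chart is tilted about 17° counter-clockwise and viewed slightly from below. The marked point sits on the contour labelled 42.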